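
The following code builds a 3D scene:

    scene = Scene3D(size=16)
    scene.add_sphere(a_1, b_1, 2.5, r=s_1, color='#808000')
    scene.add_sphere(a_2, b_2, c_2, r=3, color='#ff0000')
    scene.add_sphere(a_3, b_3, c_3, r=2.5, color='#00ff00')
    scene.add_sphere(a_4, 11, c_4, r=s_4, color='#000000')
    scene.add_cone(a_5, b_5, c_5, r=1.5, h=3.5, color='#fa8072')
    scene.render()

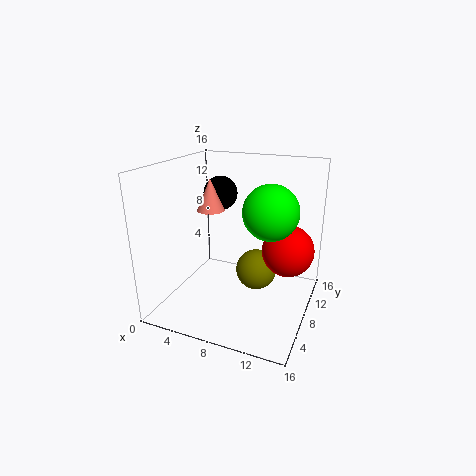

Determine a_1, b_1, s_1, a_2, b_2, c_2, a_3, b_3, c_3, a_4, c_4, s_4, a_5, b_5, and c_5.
a_1 = 9, b_1 = 11.5, s_1 = 2.5, a_2 = 13, b_2 = 11, c_2 = 6, a_3 = 13, b_3 = 3.5, c_3 = 13, a_4 = 4.5, c_4 = 12, s_4 = 2, a_5 = 5, b_5 = 7.5, c_5 = 11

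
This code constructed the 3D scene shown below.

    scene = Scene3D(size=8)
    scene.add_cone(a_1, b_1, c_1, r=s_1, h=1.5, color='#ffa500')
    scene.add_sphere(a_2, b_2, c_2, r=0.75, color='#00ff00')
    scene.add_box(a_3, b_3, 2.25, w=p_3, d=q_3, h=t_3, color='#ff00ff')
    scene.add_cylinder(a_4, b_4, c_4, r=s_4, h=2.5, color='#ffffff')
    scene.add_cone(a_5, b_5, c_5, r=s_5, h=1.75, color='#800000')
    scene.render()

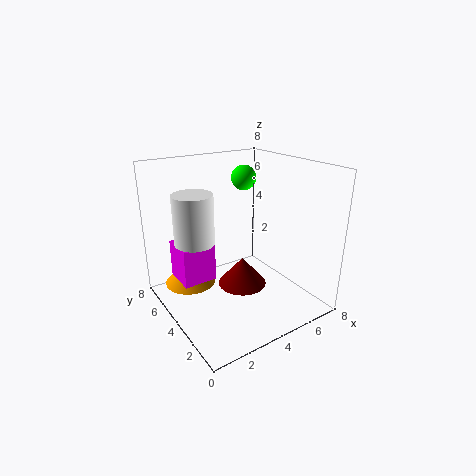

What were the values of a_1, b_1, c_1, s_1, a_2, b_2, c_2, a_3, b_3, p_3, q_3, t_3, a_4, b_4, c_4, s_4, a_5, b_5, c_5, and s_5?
a_1 = 2; b_1 = 6.25; c_1 = 0.75; s_1 = 1.5; a_2 = 5.75; b_2 = 6; c_2 = 6.75; a_3 = 0.5; b_3 = 3.5; p_3 = 1.75; q_3 = 1.75; t_3 = 2; a_4 = 1.25; b_4 = 3.75; c_4 = 4.5; s_4 = 1; a_5 = 5; b_5 = 5; c_5 = 0.25; s_5 = 1.5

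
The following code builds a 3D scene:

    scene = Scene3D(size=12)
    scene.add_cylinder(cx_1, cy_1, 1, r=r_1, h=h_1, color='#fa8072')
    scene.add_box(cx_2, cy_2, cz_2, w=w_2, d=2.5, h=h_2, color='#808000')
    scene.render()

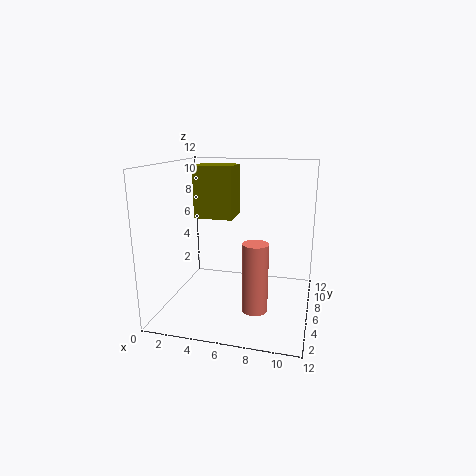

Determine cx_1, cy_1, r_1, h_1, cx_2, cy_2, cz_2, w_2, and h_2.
cx_1 = 8
cy_1 = 3.5
r_1 = 1
h_1 = 5.5
cx_2 = 3
cy_2 = 4
cz_2 = 8
w_2 = 3
h_2 = 4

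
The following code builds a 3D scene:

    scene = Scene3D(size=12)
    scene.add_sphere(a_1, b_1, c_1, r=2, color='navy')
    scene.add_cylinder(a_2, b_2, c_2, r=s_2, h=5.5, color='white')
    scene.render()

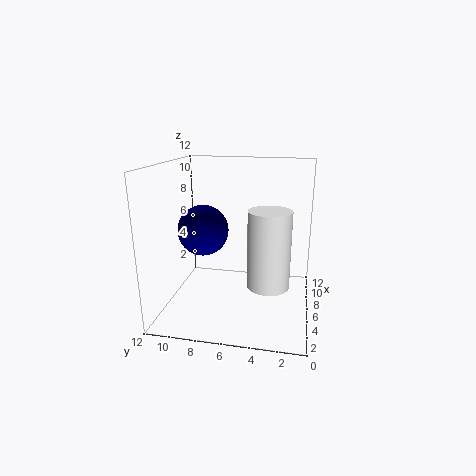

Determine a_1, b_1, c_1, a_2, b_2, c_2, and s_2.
a_1 = 4.5, b_1 = 8.5, c_1 = 7, a_2 = 2, b_2 = 3, c_2 = 4, s_2 = 1.5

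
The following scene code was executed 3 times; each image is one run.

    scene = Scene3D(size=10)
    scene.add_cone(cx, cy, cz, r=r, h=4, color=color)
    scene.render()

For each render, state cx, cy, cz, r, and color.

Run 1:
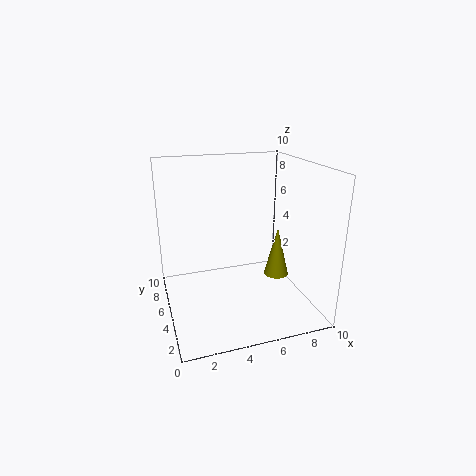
cx = 9, cy = 7, cz = 0.5, r = 1, color = 'olive'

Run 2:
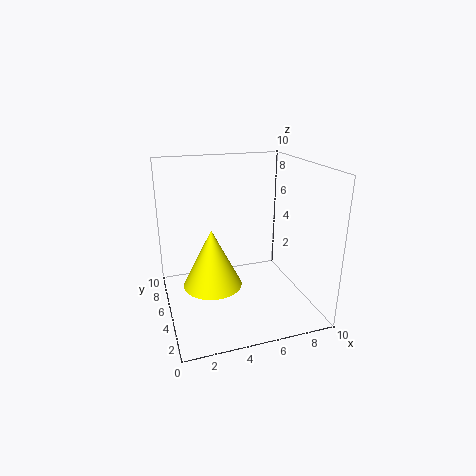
cx = 3, cy = 4.5, cz = 2, r = 2, color = 'yellow'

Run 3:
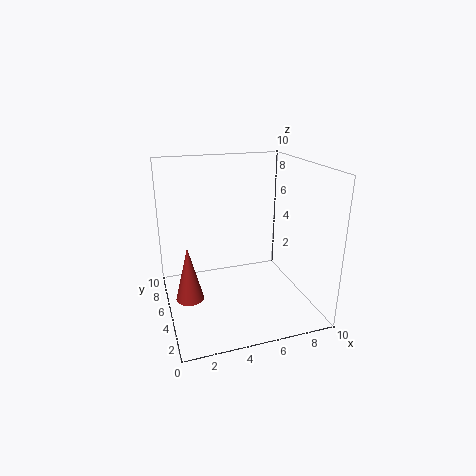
cx = 1.5, cy = 5.5, cz = 0.5, r = 1, color = 'brown'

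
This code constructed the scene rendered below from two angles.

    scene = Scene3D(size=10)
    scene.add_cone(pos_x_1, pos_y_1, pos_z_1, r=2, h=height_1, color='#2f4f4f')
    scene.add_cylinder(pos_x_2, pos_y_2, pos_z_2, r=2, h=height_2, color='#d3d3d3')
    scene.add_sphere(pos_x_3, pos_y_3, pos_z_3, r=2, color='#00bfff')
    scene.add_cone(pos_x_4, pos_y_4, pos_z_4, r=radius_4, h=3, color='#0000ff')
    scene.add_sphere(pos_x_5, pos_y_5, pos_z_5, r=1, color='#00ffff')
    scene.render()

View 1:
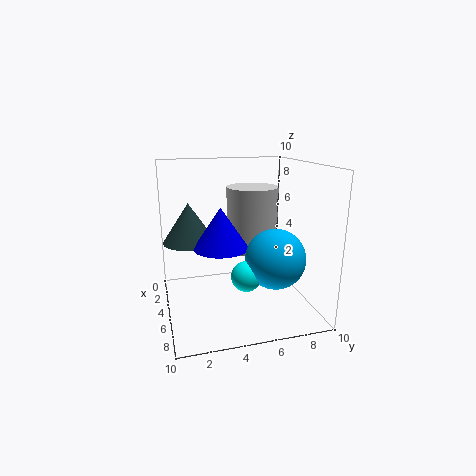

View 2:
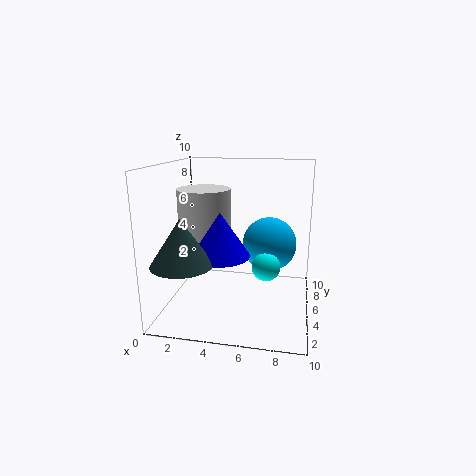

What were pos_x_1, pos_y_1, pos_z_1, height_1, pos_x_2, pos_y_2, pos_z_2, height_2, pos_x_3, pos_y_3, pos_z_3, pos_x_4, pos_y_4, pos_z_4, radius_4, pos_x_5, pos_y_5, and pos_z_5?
pos_x_1 = 2, pos_y_1 = 2, pos_z_1 = 4, height_1 = 3, pos_x_2 = 2, pos_y_2 = 7, pos_z_2 = 3, height_2 = 5, pos_x_3 = 7, pos_y_3 = 7, pos_z_3 = 4, pos_x_4 = 4, pos_y_4 = 4, pos_z_4 = 4, radius_4 = 2, pos_x_5 = 7, pos_y_5 = 5, pos_z_5 = 3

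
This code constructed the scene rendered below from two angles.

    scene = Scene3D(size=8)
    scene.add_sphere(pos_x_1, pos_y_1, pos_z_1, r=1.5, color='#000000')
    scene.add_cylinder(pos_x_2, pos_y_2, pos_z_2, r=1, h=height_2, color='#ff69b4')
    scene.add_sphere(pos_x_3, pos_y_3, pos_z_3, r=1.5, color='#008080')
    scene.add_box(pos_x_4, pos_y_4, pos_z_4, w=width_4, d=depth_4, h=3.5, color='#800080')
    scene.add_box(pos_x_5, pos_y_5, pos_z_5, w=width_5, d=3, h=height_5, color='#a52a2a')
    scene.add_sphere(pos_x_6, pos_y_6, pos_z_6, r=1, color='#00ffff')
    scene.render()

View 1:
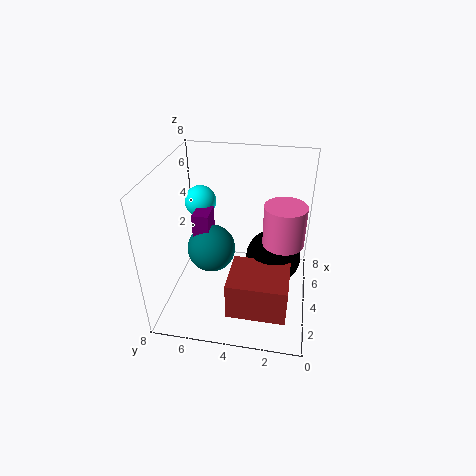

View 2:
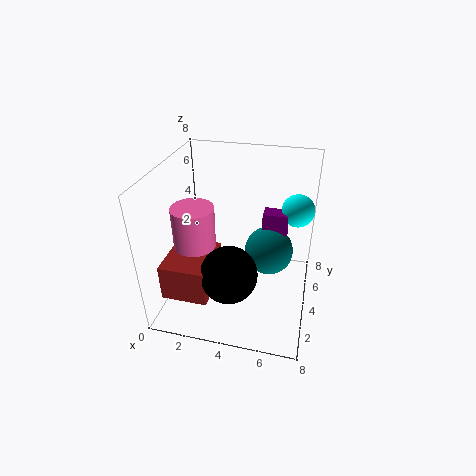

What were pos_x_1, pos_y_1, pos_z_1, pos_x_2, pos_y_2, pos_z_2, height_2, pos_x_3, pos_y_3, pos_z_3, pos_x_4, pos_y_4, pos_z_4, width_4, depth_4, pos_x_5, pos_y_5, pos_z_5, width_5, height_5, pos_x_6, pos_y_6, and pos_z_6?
pos_x_1 = 4, pos_y_1 = 2, pos_z_1 = 3, pos_x_2 = 2.5, pos_y_2 = 1.5, pos_z_2 = 5, height_2 = 2, pos_x_3 = 5.5, pos_y_3 = 6, pos_z_3 = 2, pos_x_4 = 5, pos_y_4 = 6, pos_z_4 = 1, width_4 = 1.5, depth_4 = 1, pos_x_5 = 0.5, pos_y_5 = 1, pos_z_5 = 1.5, width_5 = 2.5, height_5 = 2, pos_x_6 = 7, pos_y_6 = 7, pos_z_6 = 4.5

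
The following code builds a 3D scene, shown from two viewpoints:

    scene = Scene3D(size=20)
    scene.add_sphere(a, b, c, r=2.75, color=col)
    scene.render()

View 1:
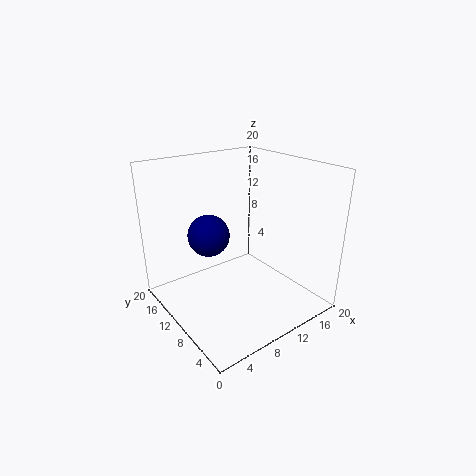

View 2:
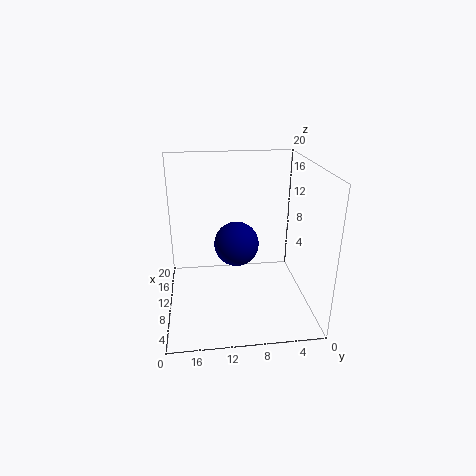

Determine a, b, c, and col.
a = 5.75, b = 10.75, c = 11.25, col = 'navy'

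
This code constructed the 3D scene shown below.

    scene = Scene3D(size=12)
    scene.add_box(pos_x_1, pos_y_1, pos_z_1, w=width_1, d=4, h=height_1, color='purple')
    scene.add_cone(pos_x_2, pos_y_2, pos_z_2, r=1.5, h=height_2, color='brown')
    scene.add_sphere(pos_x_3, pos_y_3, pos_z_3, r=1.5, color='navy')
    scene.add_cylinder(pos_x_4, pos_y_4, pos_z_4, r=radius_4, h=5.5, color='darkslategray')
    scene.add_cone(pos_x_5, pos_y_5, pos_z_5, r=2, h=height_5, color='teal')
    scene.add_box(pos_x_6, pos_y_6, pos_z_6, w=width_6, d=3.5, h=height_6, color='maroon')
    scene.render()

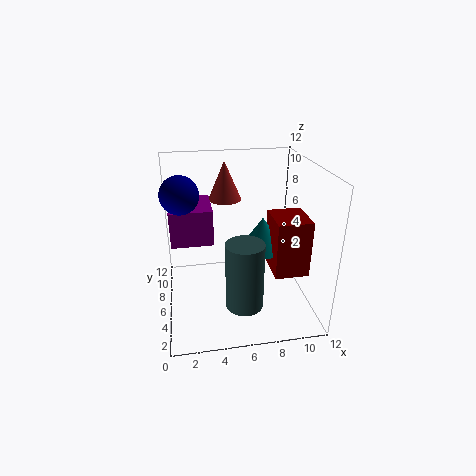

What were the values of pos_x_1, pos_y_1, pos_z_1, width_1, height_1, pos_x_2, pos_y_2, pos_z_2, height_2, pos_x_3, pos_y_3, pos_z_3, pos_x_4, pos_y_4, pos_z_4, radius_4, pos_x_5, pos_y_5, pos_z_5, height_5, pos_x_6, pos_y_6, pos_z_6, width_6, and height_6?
pos_x_1 = 0.5
pos_y_1 = 6
pos_z_1 = 5.5
width_1 = 3.5
height_1 = 3
pos_x_2 = 5.5
pos_y_2 = 10
pos_z_2 = 8
height_2 = 3.5
pos_x_3 = 1.5
pos_y_3 = 6
pos_z_3 = 10
pos_x_4 = 6
pos_y_4 = 3
pos_z_4 = 1.5
radius_4 = 1.5
pos_x_5 = 8.5
pos_y_5 = 7.5
pos_z_5 = 4
height_5 = 3
pos_x_6 = 9
pos_y_6 = 4.5
pos_z_6 = 2.5
width_6 = 3
height_6 = 5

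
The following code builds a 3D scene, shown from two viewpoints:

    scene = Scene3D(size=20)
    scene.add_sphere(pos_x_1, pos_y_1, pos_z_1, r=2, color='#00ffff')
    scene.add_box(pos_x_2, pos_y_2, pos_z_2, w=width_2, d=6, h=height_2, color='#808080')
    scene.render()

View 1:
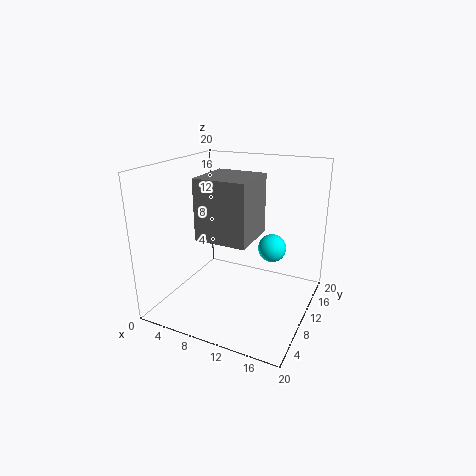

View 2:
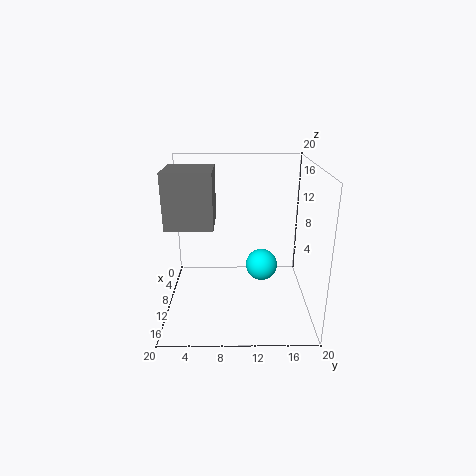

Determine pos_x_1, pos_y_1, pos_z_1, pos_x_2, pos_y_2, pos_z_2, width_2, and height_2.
pos_x_1 = 14
pos_y_1 = 13
pos_z_1 = 8
pos_x_2 = 9
pos_y_2 = 1
pos_z_2 = 13
width_2 = 6
height_2 = 7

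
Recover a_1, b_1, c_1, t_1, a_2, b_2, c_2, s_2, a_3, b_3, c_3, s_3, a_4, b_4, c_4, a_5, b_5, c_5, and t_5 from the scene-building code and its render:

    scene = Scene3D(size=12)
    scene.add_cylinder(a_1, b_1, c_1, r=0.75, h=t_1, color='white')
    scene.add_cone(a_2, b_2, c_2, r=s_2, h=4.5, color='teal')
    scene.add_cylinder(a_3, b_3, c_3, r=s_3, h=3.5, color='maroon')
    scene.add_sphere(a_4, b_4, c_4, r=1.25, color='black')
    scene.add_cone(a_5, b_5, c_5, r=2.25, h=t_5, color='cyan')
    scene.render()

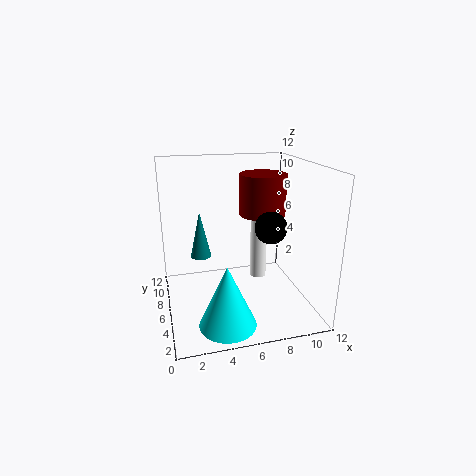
a_1 = 8.5, b_1 = 8, c_1 = 1.25, t_1 = 5.75, a_2 = 3.5, b_2 = 10.75, c_2 = 2.5, s_2 = 1, a_3 = 8.5, b_3 = 7.25, c_3 = 7.5, s_3 = 2, a_4 = 8, b_4 = 3.75, c_4 = 7.5, a_5 = 4.25, b_5 = 2.5, c_5 = 0.25, t_5 = 5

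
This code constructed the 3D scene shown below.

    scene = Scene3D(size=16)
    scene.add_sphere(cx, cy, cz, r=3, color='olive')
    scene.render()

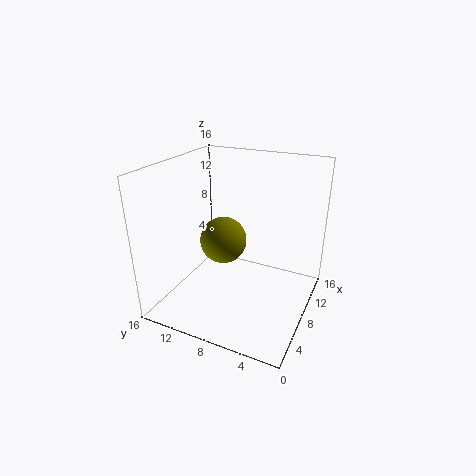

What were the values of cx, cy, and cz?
cx = 12, cy = 12, cz = 5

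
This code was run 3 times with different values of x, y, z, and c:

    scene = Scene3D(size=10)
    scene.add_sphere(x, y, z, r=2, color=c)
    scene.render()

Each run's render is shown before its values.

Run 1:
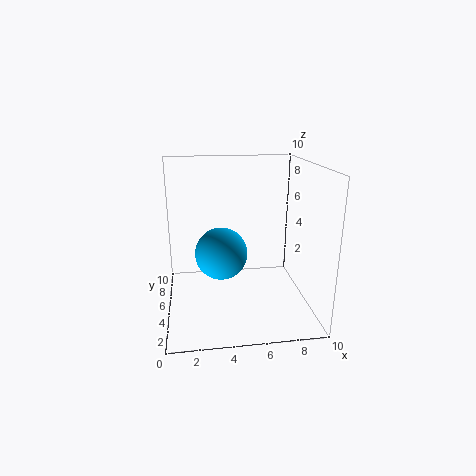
x = 4, y = 7, z = 3, c = 'deepskyblue'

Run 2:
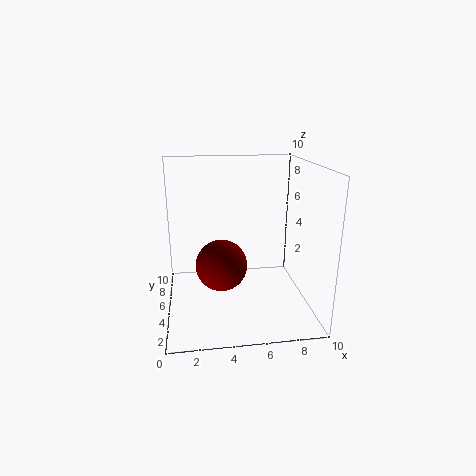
x = 4, y = 7, z = 2, c = 'maroon'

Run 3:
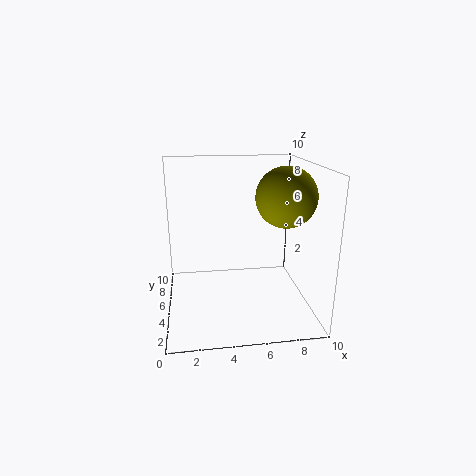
x = 8, y = 4, z = 8, c = 'olive'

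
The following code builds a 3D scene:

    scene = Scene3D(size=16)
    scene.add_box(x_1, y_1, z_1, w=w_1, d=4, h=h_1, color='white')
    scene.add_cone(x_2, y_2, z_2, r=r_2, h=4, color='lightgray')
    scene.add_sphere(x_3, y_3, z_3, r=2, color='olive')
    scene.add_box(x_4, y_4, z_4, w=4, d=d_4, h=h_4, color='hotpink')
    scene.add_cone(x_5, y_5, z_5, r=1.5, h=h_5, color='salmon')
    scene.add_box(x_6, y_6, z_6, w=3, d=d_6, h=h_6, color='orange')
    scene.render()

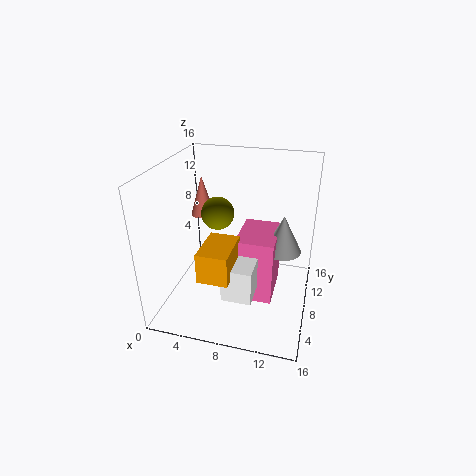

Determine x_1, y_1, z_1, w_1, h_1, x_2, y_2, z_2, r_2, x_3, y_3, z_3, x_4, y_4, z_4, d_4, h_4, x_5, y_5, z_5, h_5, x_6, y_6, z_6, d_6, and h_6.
x_1 = 8; y_1 = 1.5; z_1 = 4.5; w_1 = 3; h_1 = 3.5; x_2 = 13; y_2 = 7.5; z_2 = 7.5; r_2 = 2; x_3 = 4.5; y_3 = 11.5; z_3 = 9; x_4 = 8.5; y_4 = 4.5; z_4 = 2.5; d_4 = 5.5; h_4 = 7; x_5 = 2; y_5 = 13; z_5 = 8; h_5 = 5; x_6 = 6; y_6 = 0.5; z_6 = 7; d_6 = 4.5; h_6 = 3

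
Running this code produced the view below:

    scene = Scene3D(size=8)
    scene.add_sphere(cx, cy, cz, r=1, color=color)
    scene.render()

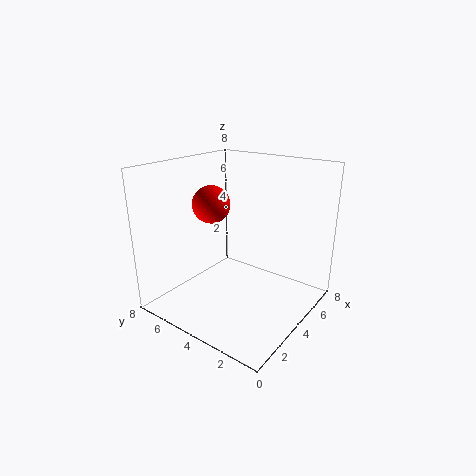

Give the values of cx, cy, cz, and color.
cx = 3, cy = 5, cz = 6, color = 'red'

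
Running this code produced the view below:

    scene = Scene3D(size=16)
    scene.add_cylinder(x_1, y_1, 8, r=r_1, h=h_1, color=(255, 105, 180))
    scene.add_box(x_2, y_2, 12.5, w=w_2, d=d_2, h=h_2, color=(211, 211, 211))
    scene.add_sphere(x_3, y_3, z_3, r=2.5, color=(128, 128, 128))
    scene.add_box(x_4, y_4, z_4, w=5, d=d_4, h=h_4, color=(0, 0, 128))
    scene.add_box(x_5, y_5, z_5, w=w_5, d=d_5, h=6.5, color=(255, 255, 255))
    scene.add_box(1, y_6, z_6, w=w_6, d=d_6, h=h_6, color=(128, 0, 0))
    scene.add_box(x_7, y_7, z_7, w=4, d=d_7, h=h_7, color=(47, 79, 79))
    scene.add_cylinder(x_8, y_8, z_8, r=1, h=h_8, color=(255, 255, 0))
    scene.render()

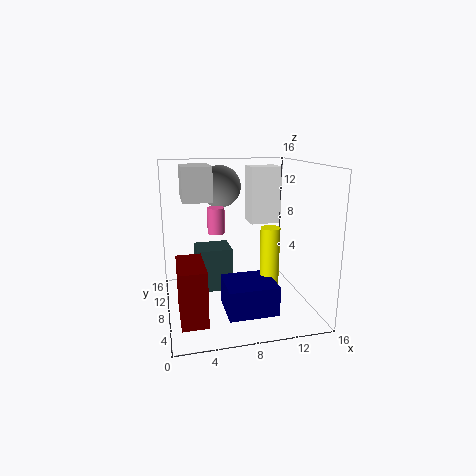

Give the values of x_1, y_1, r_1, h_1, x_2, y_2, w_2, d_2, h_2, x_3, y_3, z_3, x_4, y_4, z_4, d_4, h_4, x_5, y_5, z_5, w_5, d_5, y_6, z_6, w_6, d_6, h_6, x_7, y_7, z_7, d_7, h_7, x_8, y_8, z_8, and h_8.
x_1 = 6, y_1 = 10.5, r_1 = 1, h_1 = 3, x_2 = 2, y_2 = 6, w_2 = 3, d_2 = 4, h_2 = 3.5, x_3 = 7, y_3 = 13, z_3 = 13, x_4 = 5.5, y_4 = 1, z_4 = 2, d_4 = 4.5, h_4 = 3, x_5 = 10, y_5 = 9.5, z_5 = 9, w_5 = 3.5, d_5 = 3, y_6 = 0.5, z_6 = 2, w_6 = 2.5, d_6 = 5, h_6 = 5.5, x_7 = 3.5, y_7 = 8.5, z_7 = 1.5, d_7 = 3.5, h_7 = 5, x_8 = 10.5, y_8 = 4.5, z_8 = 3.5, h_8 = 6.5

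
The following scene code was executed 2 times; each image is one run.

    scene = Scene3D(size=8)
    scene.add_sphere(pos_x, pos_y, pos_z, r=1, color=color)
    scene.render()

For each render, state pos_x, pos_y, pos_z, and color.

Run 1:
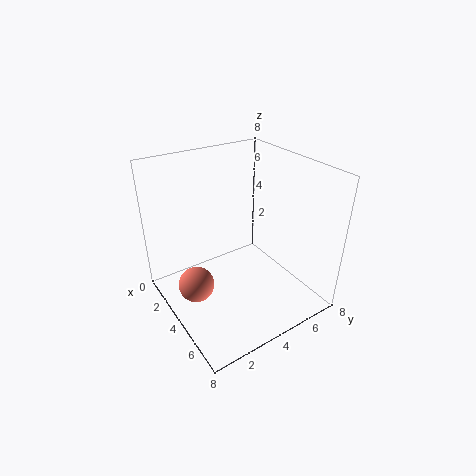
pos_x = 3.5; pos_y = 1.5; pos_z = 1.5; color = 'salmon'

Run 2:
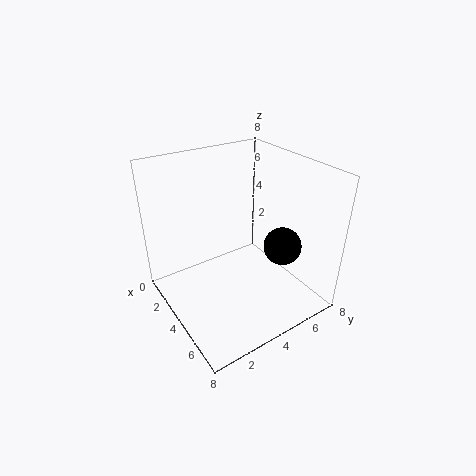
pos_x = 6; pos_y = 5.5; pos_z = 4; color = 'black'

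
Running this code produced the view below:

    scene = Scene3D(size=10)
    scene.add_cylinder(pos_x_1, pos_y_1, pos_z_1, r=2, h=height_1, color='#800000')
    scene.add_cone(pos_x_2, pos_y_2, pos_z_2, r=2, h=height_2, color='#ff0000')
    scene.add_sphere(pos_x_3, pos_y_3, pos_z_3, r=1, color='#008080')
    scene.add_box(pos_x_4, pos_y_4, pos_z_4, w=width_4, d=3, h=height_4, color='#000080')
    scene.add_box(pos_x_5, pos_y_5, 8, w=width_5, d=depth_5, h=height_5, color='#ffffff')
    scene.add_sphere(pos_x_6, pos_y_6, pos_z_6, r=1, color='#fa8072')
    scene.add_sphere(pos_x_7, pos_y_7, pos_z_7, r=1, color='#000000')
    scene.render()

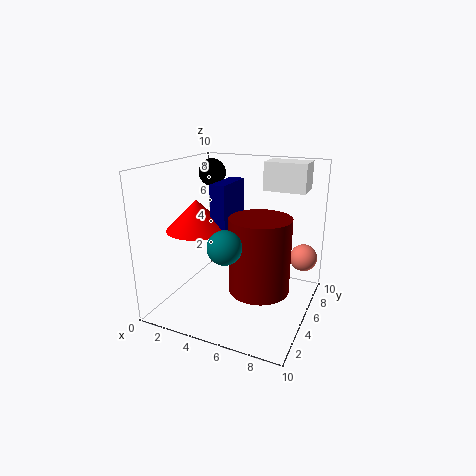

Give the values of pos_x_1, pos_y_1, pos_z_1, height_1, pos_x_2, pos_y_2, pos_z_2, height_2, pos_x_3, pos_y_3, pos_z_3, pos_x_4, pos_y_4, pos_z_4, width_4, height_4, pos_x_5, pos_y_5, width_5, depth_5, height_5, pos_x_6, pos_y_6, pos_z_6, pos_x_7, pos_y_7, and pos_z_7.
pos_x_1 = 7; pos_y_1 = 4; pos_z_1 = 2; height_1 = 5; pos_x_2 = 3; pos_y_2 = 3; pos_z_2 = 6; height_2 = 2; pos_x_3 = 6; pos_y_3 = 1; pos_z_3 = 6; pos_x_4 = 4; pos_y_4 = 3; pos_z_4 = 5; width_4 = 1; height_4 = 4; pos_x_5 = 6; pos_y_5 = 7; width_5 = 3; depth_5 = 2; height_5 = 2; pos_x_6 = 9; pos_y_6 = 8; pos_z_6 = 3; pos_x_7 = 2; pos_y_7 = 7; pos_z_7 = 9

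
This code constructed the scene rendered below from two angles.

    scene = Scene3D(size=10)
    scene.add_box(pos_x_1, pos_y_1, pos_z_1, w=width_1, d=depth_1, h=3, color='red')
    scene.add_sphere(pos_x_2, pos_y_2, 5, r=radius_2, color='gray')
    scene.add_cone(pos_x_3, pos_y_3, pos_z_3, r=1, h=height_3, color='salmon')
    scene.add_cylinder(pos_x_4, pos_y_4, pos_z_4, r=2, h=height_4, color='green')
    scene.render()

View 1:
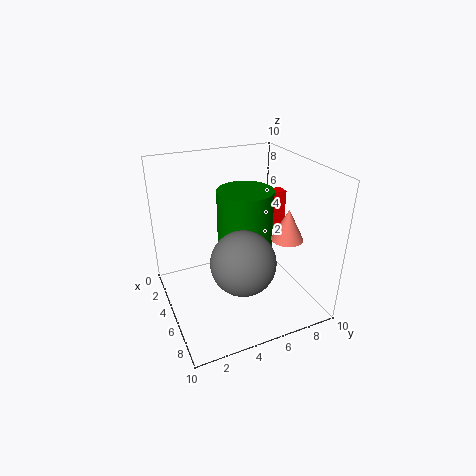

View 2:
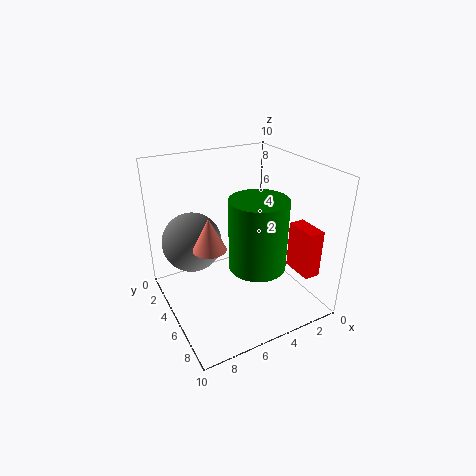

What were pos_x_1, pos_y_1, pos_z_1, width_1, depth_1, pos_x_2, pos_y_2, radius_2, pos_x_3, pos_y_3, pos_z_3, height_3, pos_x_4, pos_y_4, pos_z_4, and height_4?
pos_x_1 = 2
pos_y_1 = 8
pos_z_1 = 4
width_1 = 1
depth_1 = 2
pos_x_2 = 8
pos_y_2 = 4
radius_2 = 2
pos_x_3 = 8
pos_y_3 = 7
pos_z_3 = 6
height_3 = 2
pos_x_4 = 4
pos_y_4 = 6
pos_z_4 = 3
height_4 = 5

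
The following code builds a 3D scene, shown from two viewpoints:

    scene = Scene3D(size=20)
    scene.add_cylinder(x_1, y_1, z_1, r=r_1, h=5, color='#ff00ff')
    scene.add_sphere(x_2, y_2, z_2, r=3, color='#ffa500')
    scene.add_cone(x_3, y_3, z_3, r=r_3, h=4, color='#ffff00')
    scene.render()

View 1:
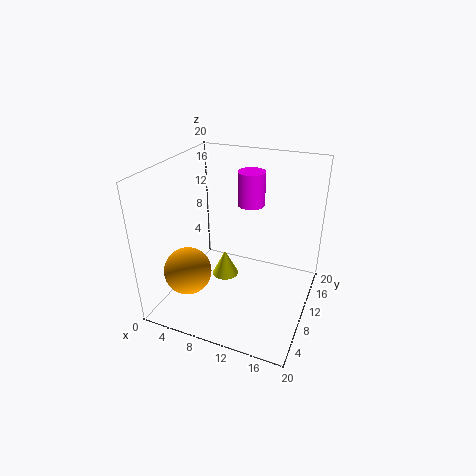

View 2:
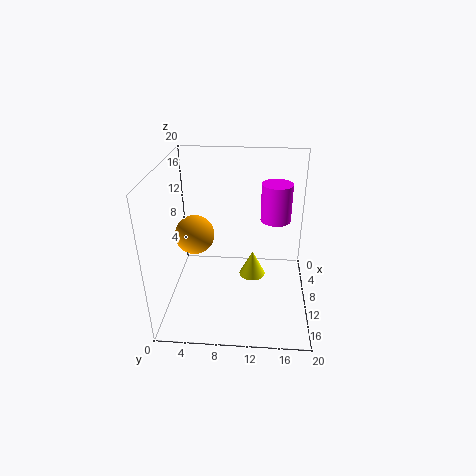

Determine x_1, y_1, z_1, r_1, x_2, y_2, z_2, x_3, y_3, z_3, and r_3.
x_1 = 10, y_1 = 15, z_1 = 13, r_1 = 2, x_2 = 6, y_2 = 3, z_2 = 8, x_3 = 7, y_3 = 12, z_3 = 2, r_3 = 2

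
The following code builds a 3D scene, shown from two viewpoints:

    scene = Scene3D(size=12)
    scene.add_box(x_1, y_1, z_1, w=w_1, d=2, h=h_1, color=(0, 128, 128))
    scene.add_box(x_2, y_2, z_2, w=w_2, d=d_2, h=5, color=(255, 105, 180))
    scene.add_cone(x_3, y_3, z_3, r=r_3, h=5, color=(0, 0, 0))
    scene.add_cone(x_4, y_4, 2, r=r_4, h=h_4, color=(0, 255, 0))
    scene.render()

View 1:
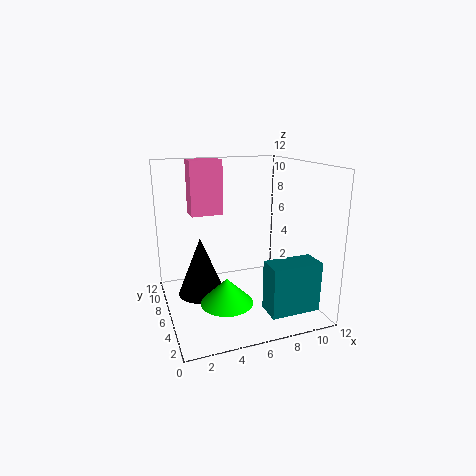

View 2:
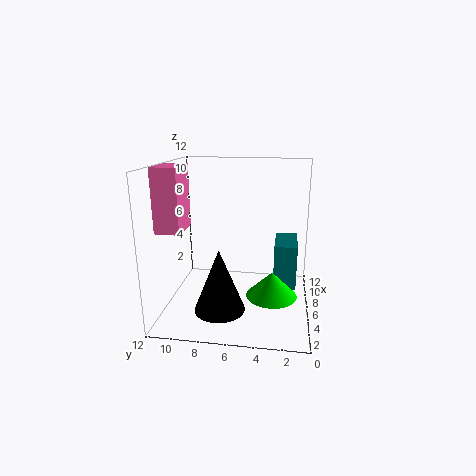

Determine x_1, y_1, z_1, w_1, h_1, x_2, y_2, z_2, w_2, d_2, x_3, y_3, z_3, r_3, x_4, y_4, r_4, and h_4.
x_1 = 7; y_1 = 1; z_1 = 1; w_1 = 4; h_1 = 4; x_2 = 3; y_2 = 10; z_2 = 7; w_2 = 3; d_2 = 2; x_3 = 3; y_3 = 7; z_3 = 1; r_3 = 2; x_4 = 4; y_4 = 3; r_4 = 2; h_4 = 2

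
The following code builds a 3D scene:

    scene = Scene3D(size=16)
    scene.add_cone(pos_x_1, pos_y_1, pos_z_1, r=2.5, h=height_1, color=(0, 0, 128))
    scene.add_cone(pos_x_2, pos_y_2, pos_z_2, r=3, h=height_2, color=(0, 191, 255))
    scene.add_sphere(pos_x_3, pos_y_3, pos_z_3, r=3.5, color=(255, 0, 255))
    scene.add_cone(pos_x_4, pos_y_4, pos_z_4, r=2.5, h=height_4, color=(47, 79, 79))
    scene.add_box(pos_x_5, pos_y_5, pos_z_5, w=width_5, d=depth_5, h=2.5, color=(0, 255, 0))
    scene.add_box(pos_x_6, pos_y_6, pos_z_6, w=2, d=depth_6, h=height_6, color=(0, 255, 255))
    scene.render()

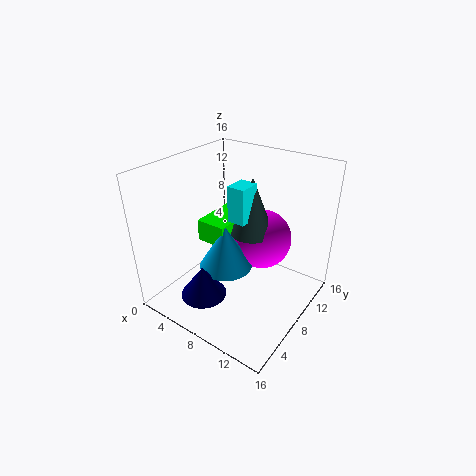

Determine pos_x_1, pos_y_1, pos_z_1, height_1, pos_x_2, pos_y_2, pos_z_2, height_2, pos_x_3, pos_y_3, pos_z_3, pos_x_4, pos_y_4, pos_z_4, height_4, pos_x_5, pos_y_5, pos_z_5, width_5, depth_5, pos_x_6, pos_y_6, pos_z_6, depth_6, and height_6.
pos_x_1 = 6.5
pos_y_1 = 3.5
pos_z_1 = 2.5
height_1 = 3.5
pos_x_2 = 7
pos_y_2 = 7
pos_z_2 = 4.5
height_2 = 5
pos_x_3 = 9
pos_y_3 = 11.5
pos_z_3 = 6.5
pos_x_4 = 8.5
pos_y_4 = 10
pos_z_4 = 8
height_4 = 6.5
pos_x_5 = 3.5
pos_y_5 = 6.5
pos_z_5 = 7
width_5 = 3.5
depth_5 = 5.5
pos_x_6 = 7
pos_y_6 = 7.5
pos_z_6 = 10
depth_6 = 2.5
height_6 = 4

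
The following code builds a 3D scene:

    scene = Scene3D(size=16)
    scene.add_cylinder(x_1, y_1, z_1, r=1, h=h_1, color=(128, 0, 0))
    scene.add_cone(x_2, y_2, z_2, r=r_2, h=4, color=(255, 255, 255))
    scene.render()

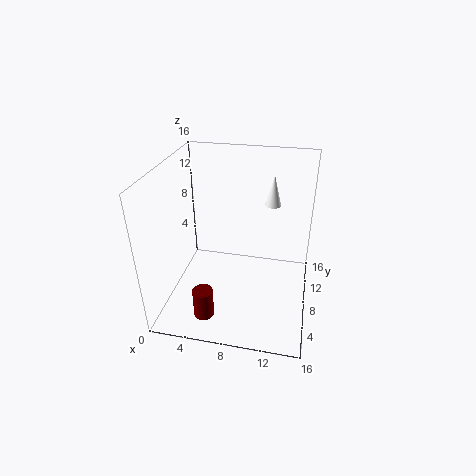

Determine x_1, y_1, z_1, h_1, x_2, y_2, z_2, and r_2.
x_1 = 6, y_1 = 1, z_1 = 3, h_1 = 3, x_2 = 11, y_2 = 15, z_2 = 9, r_2 = 1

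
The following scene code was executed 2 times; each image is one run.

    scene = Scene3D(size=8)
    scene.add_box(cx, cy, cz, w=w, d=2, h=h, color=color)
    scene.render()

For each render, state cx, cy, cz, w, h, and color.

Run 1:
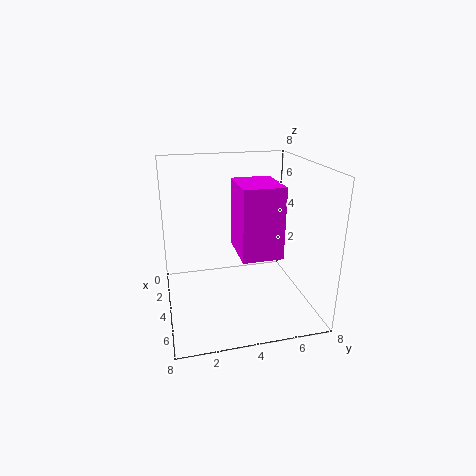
cx = 4.5, cy = 3.5, cz = 4, w = 2.5, h = 3.5, color = 'magenta'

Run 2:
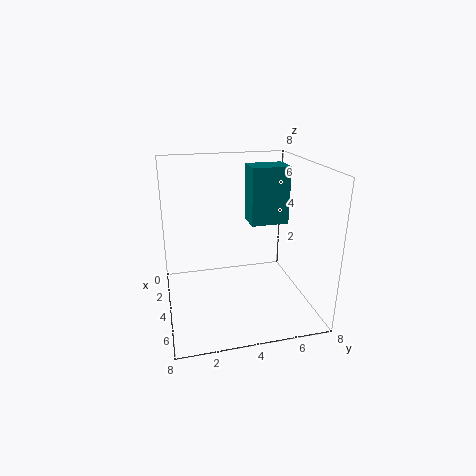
cx = 3.5, cy = 4.5, cz = 5, w = 1.5, h = 3, color = 'teal'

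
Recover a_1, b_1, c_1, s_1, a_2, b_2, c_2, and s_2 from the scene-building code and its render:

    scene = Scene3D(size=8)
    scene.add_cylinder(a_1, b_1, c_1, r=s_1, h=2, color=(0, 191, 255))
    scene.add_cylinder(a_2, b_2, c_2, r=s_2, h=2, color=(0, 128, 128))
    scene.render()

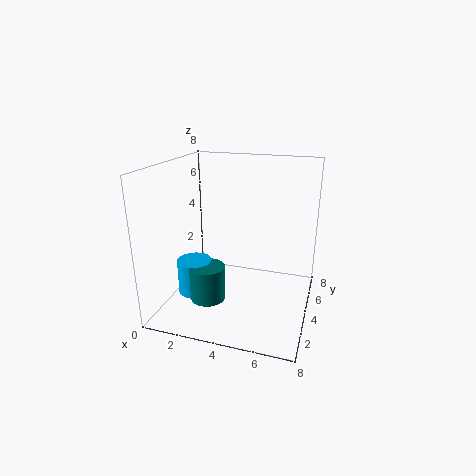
a_1 = 1.5; b_1 = 3.5; c_1 = 0.5; s_1 = 1; a_2 = 2.5; b_2 = 3; c_2 = 0.5; s_2 = 1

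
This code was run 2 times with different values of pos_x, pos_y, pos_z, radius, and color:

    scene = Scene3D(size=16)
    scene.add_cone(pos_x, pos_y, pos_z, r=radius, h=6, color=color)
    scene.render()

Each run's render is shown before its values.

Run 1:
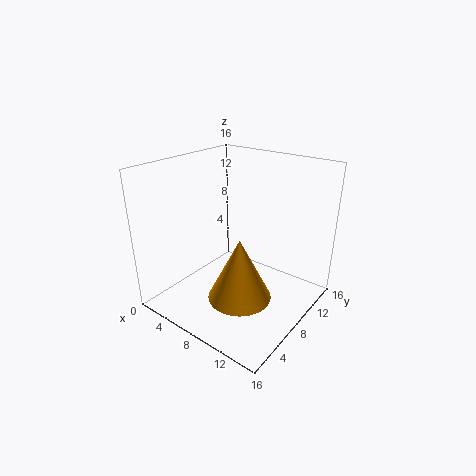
pos_x = 12; pos_y = 3; pos_z = 5; radius = 3; color = 'orange'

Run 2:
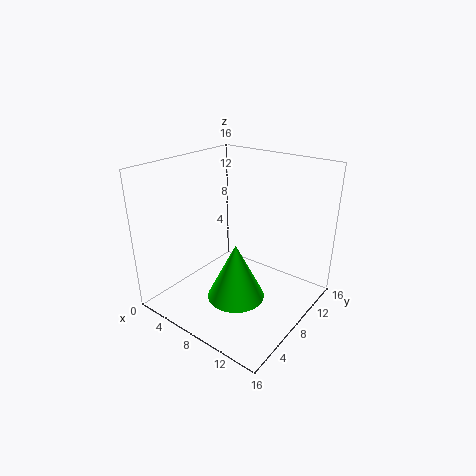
pos_x = 10; pos_y = 5; pos_z = 3; radius = 3; color = 'lime'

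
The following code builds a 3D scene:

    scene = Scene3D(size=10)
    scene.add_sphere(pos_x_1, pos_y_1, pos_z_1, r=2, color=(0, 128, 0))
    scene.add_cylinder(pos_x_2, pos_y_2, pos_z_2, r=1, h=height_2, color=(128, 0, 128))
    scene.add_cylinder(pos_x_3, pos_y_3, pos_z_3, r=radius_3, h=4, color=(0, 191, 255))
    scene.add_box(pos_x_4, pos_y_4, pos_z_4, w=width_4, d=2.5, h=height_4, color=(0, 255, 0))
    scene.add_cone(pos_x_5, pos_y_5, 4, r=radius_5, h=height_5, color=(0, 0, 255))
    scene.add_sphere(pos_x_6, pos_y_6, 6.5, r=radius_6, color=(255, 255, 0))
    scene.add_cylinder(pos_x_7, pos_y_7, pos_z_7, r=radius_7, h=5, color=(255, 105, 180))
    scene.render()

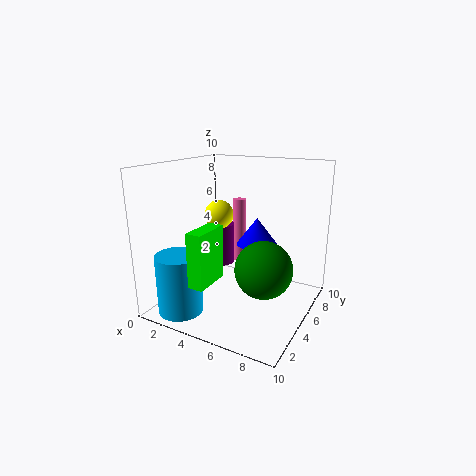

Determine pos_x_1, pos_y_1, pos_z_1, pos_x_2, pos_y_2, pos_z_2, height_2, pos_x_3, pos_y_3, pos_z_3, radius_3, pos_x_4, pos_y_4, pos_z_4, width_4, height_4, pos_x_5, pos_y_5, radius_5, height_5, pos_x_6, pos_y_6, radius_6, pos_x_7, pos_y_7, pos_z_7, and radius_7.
pos_x_1 = 7
pos_y_1 = 5
pos_z_1 = 3
pos_x_2 = 3
pos_y_2 = 6
pos_z_2 = 2.5
height_2 = 3
pos_x_3 = 2.5
pos_y_3 = 1.5
pos_z_3 = 0.5
radius_3 = 1.5
pos_x_4 = 4
pos_y_4 = 0.5
pos_z_4 = 3
width_4 = 1
height_4 = 3.5
pos_x_5 = 5.5
pos_y_5 = 7
radius_5 = 1.5
height_5 = 2
pos_x_6 = 3.5
pos_y_6 = 5
radius_6 = 1
pos_x_7 = 3.5
pos_y_7 = 8
pos_z_7 = 2
radius_7 = 0.5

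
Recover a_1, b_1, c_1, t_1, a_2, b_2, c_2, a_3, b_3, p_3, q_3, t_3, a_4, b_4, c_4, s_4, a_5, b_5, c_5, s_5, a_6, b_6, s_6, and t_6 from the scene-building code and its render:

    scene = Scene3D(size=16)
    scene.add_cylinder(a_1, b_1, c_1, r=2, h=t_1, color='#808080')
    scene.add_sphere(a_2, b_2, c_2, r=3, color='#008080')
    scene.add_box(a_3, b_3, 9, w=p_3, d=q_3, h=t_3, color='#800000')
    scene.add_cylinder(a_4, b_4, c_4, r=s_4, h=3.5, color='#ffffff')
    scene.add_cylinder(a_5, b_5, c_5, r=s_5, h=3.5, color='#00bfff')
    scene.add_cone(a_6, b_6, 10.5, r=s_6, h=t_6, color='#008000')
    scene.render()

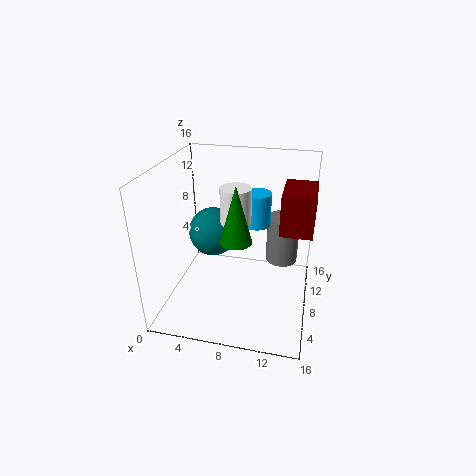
a_1 = 12.5
b_1 = 13.5
c_1 = 2.5
t_1 = 6
a_2 = 4
b_2 = 11.5
c_2 = 6.5
a_3 = 12.5
b_3 = 7.5
p_3 = 3.5
q_3 = 5.5
t_3 = 4.5
a_4 = 8.5
b_4 = 5
c_4 = 11.5
s_4 = 1.5
a_5 = 10
b_5 = 8
c_5 = 10
s_5 = 1.5
a_6 = 9
b_6 = 3
s_6 = 1.5
t_6 = 5.5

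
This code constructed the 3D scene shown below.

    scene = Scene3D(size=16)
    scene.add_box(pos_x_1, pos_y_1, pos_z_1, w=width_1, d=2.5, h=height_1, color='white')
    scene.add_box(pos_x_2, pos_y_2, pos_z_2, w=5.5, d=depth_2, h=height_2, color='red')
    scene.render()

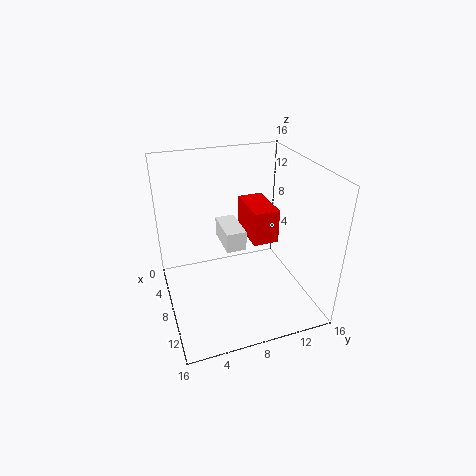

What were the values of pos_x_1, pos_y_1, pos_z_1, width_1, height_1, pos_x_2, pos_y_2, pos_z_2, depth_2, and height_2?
pos_x_1 = 0.5, pos_y_1 = 7.5, pos_z_1 = 4.5, width_1 = 5, height_1 = 2.5, pos_x_2 = 2.5, pos_y_2 = 10, pos_z_2 = 6.5, depth_2 = 3, height_2 = 4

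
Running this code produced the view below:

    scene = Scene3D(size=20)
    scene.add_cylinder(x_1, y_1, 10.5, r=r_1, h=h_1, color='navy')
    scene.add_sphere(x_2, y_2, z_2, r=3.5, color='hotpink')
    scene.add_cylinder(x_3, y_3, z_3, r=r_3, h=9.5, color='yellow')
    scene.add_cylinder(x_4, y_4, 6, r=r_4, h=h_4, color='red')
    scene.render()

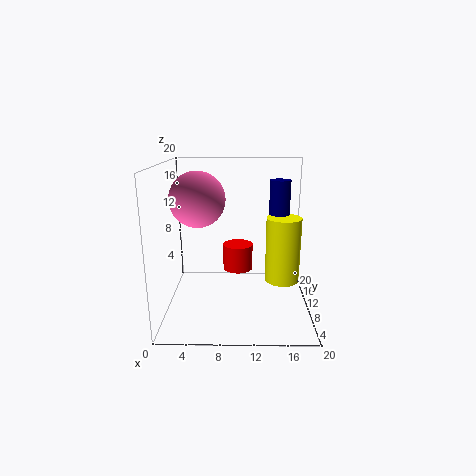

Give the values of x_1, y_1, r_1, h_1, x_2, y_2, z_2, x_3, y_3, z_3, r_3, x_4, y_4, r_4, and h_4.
x_1 = 16
y_1 = 13.5
r_1 = 1.5
h_1 = 7
x_2 = 5
y_2 = 7
z_2 = 16
x_3 = 16.5
y_3 = 11.5
z_3 = 3
r_3 = 2.5
x_4 = 10
y_4 = 9
r_4 = 2
h_4 = 3.5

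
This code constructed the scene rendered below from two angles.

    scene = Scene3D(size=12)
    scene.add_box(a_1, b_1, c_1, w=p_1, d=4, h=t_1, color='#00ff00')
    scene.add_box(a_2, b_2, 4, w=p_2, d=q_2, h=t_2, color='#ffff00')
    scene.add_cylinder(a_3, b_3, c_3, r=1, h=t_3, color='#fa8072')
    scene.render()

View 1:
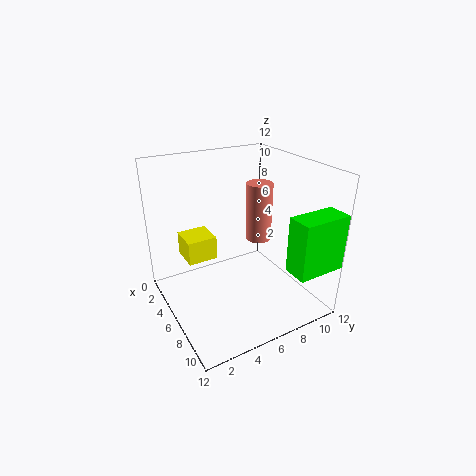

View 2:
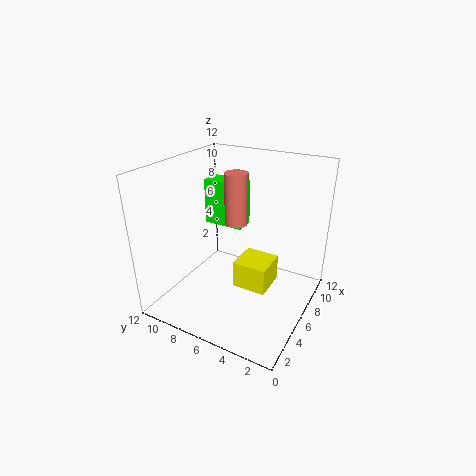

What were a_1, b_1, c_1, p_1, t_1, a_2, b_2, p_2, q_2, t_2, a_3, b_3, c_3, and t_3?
a_1 = 10; b_1 = 8; c_1 = 4.5; p_1 = 2; t_1 = 4.5; a_2 = 2.5; b_2 = 2; p_2 = 2.5; q_2 = 2.5; t_2 = 2; a_3 = 7.5; b_3 = 7; c_3 = 6.5; t_3 = 4.5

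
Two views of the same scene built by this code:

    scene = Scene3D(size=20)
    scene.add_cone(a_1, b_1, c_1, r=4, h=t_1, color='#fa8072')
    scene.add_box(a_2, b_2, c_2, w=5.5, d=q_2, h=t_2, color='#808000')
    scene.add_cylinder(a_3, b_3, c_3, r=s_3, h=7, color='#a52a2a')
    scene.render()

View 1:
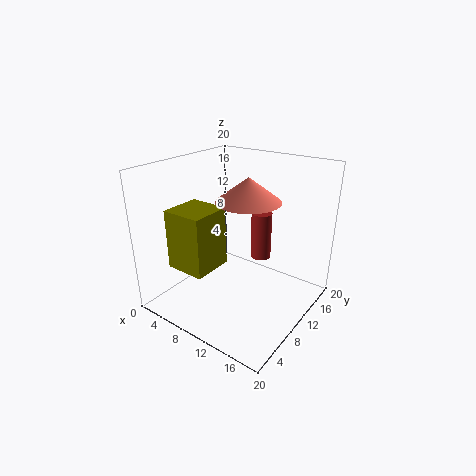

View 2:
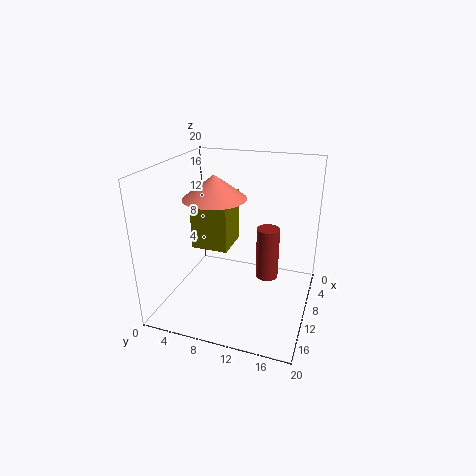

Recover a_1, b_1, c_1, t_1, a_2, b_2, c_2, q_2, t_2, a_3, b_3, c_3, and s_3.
a_1 = 13; b_1 = 8; c_1 = 16.5; t_1 = 3; a_2 = 4; b_2 = 2.5; c_2 = 7; q_2 = 5.5; t_2 = 8; a_3 = 11; b_3 = 14.5; c_3 = 5.5; s_3 = 1.5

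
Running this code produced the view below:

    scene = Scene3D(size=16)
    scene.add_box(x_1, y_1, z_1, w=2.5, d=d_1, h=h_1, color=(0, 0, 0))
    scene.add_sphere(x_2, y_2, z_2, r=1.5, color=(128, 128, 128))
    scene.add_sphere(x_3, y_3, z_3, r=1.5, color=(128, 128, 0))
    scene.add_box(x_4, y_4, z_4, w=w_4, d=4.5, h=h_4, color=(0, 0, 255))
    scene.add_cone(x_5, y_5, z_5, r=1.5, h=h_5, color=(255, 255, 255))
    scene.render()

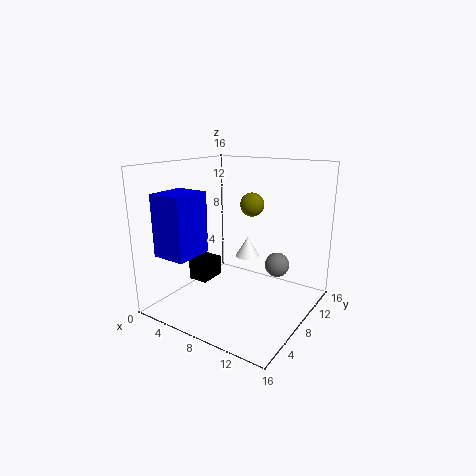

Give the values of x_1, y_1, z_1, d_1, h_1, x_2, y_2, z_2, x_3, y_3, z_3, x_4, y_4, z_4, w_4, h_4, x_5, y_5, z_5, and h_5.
x_1 = 0.5; y_1 = 8; z_1 = 1; d_1 = 3.5; h_1 = 2.5; x_2 = 10.5; y_2 = 13; z_2 = 3.5; x_3 = 6.5; y_3 = 13.5; z_3 = 10.5; x_4 = 0.5; y_4 = 2.5; z_4 = 6; w_4 = 4; h_4 = 7; x_5 = 6.5; y_5 = 12.5; z_5 = 4; h_5 = 2.5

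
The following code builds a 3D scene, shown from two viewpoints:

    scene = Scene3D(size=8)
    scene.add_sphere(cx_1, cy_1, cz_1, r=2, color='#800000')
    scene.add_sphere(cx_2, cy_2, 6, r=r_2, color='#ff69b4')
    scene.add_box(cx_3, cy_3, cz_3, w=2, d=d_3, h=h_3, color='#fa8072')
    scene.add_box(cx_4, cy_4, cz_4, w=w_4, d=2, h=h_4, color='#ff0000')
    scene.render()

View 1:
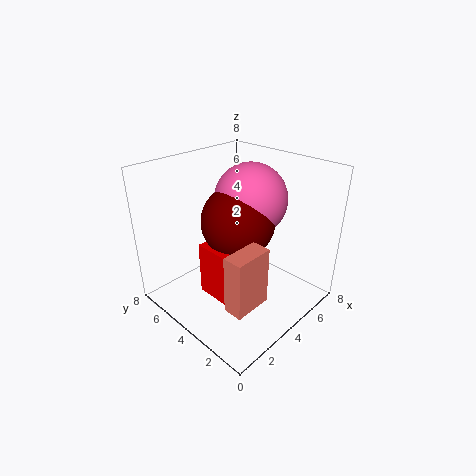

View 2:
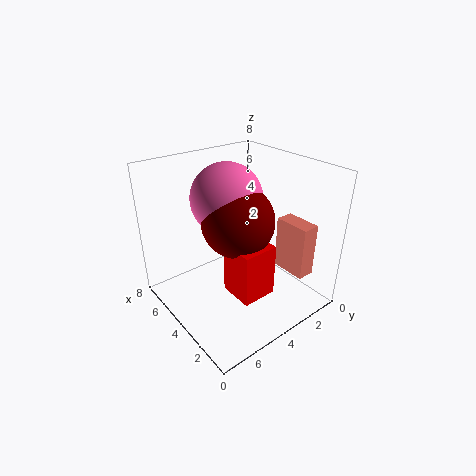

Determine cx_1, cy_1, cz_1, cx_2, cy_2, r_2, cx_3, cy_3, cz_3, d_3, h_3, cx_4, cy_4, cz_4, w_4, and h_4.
cx_1 = 4, cy_1 = 4, cz_1 = 5, cx_2 = 5, cy_2 = 4, r_2 = 2, cx_3 = 1, cy_3 = 1, cz_3 = 2, d_3 = 1, h_3 = 3, cx_4 = 2, cy_4 = 3, cz_4 = 1, w_4 = 2, h_4 = 3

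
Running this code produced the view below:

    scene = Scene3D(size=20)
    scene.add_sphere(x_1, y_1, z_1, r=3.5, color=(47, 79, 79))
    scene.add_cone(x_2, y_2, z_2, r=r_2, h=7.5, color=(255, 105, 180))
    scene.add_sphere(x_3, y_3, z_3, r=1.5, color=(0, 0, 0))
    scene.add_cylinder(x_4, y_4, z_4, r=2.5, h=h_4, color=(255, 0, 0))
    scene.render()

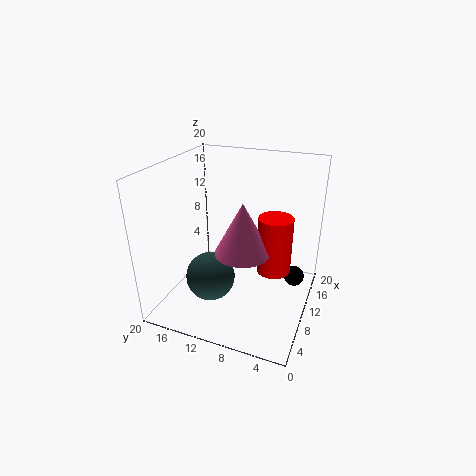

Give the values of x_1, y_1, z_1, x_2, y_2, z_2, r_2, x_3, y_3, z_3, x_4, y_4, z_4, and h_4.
x_1 = 8; y_1 = 13.5; z_1 = 4; x_2 = 10.5; y_2 = 9.5; z_2 = 7.5; r_2 = 4; x_3 = 14; y_3 = 2.5; z_3 = 3; x_4 = 13; y_4 = 5.5; z_4 = 4; h_4 = 8.5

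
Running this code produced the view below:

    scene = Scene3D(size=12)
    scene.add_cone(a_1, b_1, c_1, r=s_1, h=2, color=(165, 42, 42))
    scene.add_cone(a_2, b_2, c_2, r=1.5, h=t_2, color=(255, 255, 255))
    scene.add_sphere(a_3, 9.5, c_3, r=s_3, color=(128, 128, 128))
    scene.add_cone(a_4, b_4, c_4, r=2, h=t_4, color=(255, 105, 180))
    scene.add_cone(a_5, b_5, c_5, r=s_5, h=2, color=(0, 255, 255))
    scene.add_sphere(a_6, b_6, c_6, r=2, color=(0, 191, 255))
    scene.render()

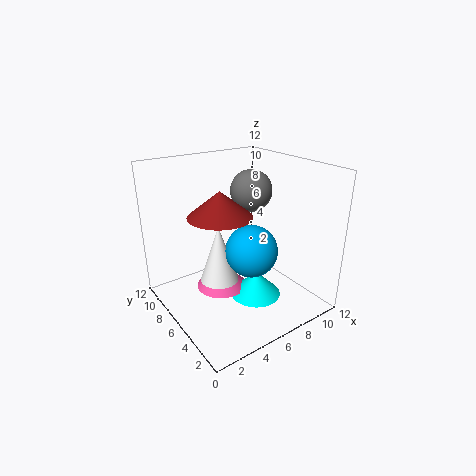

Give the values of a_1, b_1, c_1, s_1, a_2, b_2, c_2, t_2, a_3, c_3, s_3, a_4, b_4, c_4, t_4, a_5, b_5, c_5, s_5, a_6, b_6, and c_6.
a_1 = 4
b_1 = 5.5
c_1 = 8.5
s_1 = 2.5
a_2 = 3.5
b_2 = 5
c_2 = 3.5
t_2 = 4.5
a_3 = 10
c_3 = 8.5
s_3 = 2
a_4 = 4
b_4 = 5.5
c_4 = 2.5
t_4 = 2
a_5 = 6
b_5 = 3.5
c_5 = 2
s_5 = 2
a_6 = 5.5
b_6 = 3.5
c_6 = 6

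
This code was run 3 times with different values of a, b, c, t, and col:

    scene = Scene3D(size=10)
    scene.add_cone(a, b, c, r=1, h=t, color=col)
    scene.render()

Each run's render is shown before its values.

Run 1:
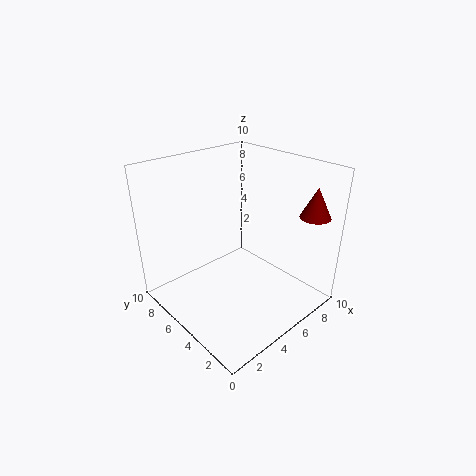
a = 8
b = 1
c = 7
t = 2
col = 'maroon'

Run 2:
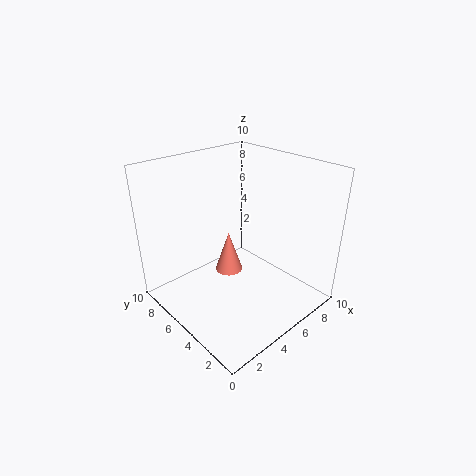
a = 5
b = 6
c = 2
t = 3
col = 'salmon'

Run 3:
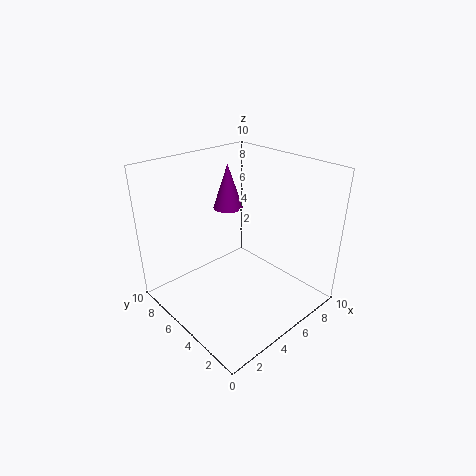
a = 5
b = 6
c = 7
t = 3
col = 'purple'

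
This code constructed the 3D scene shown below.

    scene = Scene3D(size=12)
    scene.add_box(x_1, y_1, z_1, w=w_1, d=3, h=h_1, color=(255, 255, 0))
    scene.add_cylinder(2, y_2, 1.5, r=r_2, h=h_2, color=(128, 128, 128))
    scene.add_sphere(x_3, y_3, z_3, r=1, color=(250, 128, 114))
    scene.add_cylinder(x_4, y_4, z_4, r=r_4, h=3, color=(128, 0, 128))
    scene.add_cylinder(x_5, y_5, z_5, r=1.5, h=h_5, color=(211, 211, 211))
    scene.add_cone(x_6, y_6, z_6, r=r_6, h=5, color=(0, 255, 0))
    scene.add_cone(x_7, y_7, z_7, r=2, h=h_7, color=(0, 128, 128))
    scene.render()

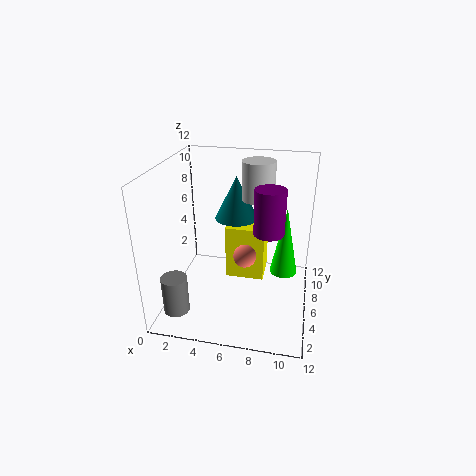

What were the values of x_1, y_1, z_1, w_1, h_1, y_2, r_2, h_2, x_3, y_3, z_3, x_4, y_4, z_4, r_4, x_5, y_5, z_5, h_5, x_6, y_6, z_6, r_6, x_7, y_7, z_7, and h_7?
x_1 = 4.5
y_1 = 7.5
z_1 = 1
w_1 = 3.5
h_1 = 5
y_2 = 1.5
r_2 = 1
h_2 = 3
x_3 = 6.5
y_3 = 6.5
z_3 = 4
x_4 = 9
y_4 = 1.5
z_4 = 9
r_4 = 1
x_5 = 7
y_5 = 10
z_5 = 8
h_5 = 3.5
x_6 = 10
y_6 = 3.5
z_6 = 5
r_6 = 1
x_7 = 5
y_7 = 10
z_7 = 6
h_7 = 4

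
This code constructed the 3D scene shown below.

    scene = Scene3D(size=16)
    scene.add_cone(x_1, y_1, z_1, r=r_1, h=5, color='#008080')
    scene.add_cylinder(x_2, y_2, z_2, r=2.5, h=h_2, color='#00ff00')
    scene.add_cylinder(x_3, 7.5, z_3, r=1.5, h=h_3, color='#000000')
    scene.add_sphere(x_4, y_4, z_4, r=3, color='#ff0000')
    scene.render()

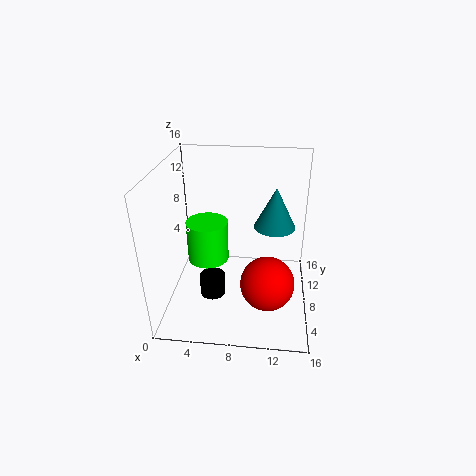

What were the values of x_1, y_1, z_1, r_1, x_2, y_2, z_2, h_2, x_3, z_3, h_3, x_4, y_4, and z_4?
x_1 = 12
y_1 = 12
z_1 = 7.5
r_1 = 2.5
x_2 = 4
y_2 = 10.5
z_2 = 3.5
h_2 = 5
x_3 = 5
z_3 = 0.5
h_3 = 2.5
x_4 = 11.5
y_4 = 6
z_4 = 3.5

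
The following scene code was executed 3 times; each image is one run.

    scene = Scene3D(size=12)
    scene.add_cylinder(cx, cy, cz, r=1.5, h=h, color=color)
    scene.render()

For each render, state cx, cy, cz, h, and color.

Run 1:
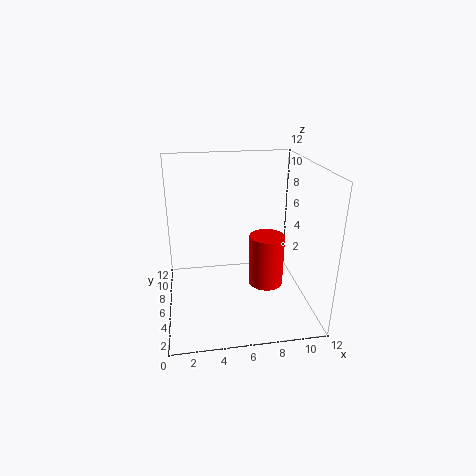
cx = 8.5; cy = 6; cz = 1.5; h = 4.5; color = 'red'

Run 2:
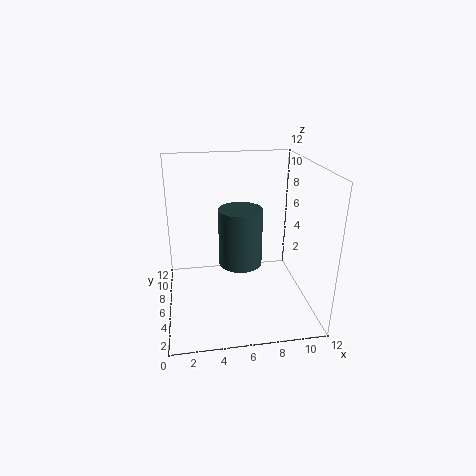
cx = 5.5; cy = 2; cz = 6; h = 4; color = 'darkslategray'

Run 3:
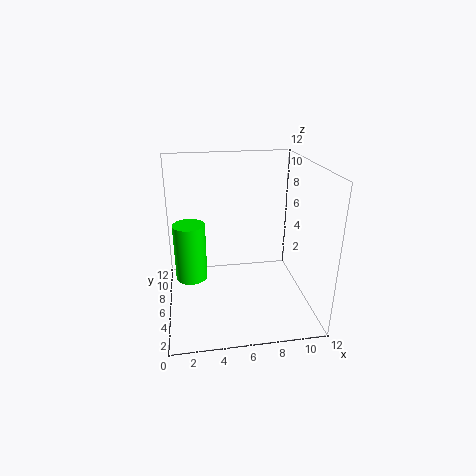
cx = 2; cy = 9.5; cz = 0.5; h = 5.5; color = 'lime'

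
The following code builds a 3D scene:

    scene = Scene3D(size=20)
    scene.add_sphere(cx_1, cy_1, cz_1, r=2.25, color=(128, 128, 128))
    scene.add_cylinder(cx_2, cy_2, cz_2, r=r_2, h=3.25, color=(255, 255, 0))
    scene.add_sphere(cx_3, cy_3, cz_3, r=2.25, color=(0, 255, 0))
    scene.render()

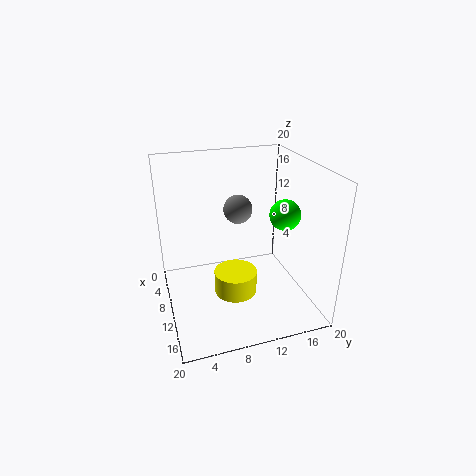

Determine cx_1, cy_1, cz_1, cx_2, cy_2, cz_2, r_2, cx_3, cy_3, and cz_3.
cx_1 = 3.75, cy_1 = 12, cz_1 = 11.5, cx_2 = 11.25, cy_2 = 9.25, cz_2 = 2.25, r_2 = 3, cx_3 = 9.5, cy_3 = 17.25, cz_3 = 12.25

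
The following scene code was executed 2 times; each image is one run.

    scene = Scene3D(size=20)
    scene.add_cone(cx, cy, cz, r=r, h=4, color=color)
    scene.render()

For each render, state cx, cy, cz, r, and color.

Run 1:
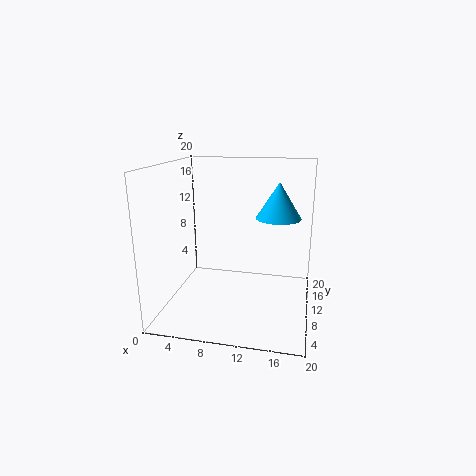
cx = 16; cy = 3.5; cz = 15; r = 2.5; color = 'deepskyblue'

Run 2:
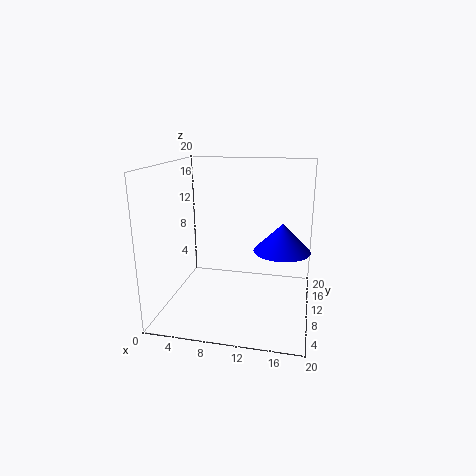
cx = 16; cy = 11.5; cz = 8; r = 4; color = 'blue'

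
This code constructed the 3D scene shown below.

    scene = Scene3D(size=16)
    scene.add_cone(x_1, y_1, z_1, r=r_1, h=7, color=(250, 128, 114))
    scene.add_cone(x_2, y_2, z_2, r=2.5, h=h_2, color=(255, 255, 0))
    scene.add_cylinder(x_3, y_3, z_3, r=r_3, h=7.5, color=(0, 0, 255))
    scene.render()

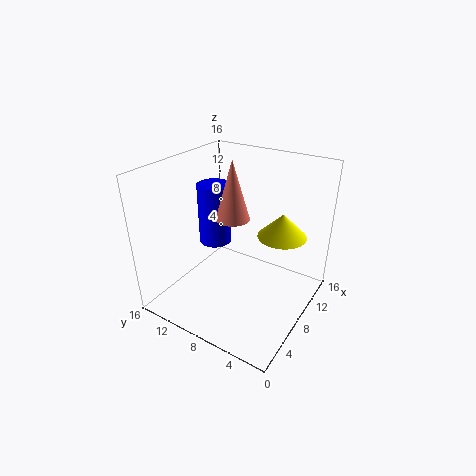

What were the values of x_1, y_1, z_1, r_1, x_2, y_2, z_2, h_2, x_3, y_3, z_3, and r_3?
x_1 = 10
y_1 = 10
z_1 = 9
r_1 = 2
x_2 = 8.5
y_2 = 3
z_2 = 9.5
h_2 = 2.5
x_3 = 10.5
y_3 = 13
z_3 = 5
r_3 = 2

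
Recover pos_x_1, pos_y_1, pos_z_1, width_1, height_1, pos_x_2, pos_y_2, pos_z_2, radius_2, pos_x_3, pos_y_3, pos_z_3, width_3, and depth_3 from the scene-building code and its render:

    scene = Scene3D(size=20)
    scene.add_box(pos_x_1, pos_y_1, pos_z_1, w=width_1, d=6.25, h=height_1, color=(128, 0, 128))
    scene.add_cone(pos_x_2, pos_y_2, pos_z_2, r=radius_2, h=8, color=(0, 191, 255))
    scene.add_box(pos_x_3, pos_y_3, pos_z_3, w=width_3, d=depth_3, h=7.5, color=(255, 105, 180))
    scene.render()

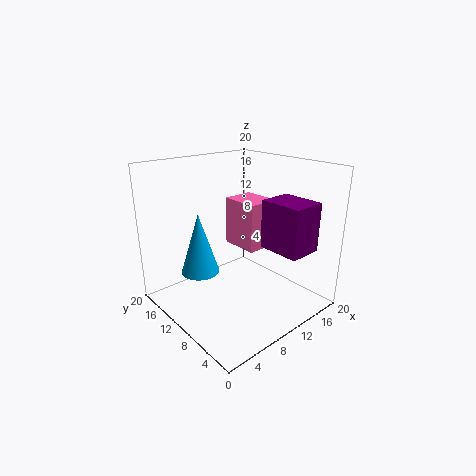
pos_x_1 = 13.5, pos_y_1 = 2.75, pos_z_1 = 8, width_1 = 5, height_1 = 7, pos_x_2 = 4.25, pos_y_2 = 11, pos_z_2 = 6.5, radius_2 = 2.5, pos_x_3 = 13.75, pos_y_3 = 11.25, pos_z_3 = 6, width_3 = 5, depth_3 = 6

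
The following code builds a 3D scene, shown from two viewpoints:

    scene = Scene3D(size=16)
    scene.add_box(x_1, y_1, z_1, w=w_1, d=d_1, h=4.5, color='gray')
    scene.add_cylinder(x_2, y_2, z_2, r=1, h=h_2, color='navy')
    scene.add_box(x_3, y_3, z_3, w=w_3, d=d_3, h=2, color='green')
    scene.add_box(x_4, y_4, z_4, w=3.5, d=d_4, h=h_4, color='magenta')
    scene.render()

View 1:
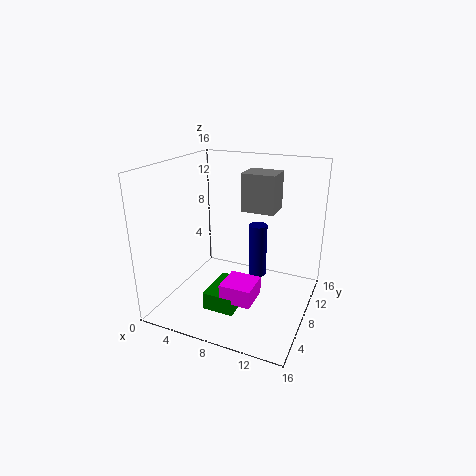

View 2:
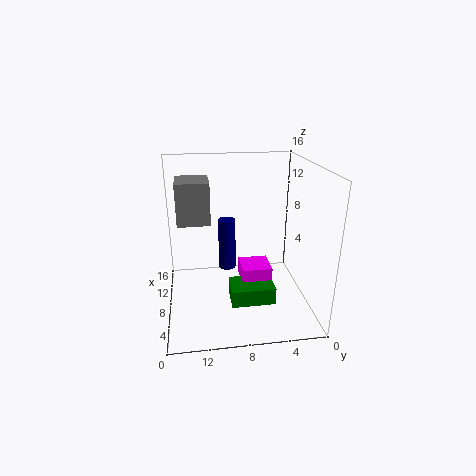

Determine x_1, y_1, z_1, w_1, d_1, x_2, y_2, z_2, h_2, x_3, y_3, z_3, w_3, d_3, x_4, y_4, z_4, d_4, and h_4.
x_1 = 7; y_1 = 11; z_1 = 10; w_1 = 4; d_1 = 3.5; x_2 = 10; y_2 = 9; z_2 = 3.5; h_2 = 6; x_3 = 5.5; y_3 = 4; z_3 = 0.5; w_3 = 3.5; d_3 = 5; x_4 = 7.5; y_4 = 4; z_4 = 2; d_4 = 3.5; h_4 = 2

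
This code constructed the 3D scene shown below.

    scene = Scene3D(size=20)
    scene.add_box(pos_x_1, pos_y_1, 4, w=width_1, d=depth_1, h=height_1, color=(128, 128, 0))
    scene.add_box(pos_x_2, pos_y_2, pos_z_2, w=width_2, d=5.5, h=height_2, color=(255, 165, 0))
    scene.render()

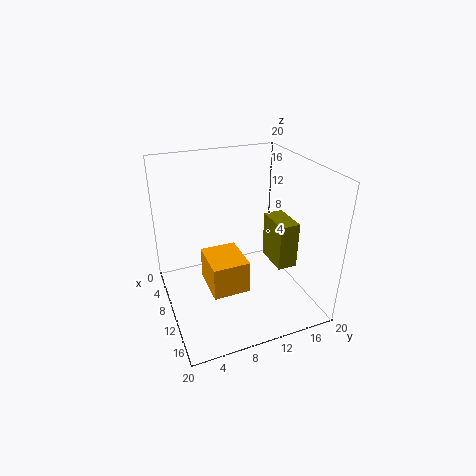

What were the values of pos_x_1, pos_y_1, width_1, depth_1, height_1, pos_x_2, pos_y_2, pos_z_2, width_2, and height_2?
pos_x_1 = 6, pos_y_1 = 16, width_1 = 5.5, depth_1 = 3, height_1 = 7, pos_x_2 = 4.5, pos_y_2 = 6, pos_z_2 = 1, width_2 = 6.5, height_2 = 5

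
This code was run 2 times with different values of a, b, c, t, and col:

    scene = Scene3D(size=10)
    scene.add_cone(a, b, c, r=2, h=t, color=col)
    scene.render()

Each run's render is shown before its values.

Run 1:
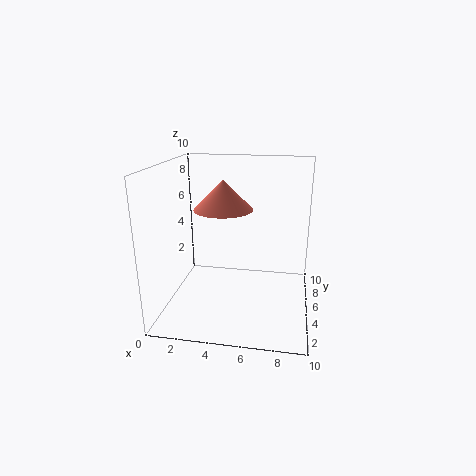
a = 4
b = 5
c = 7
t = 2
col = 'salmon'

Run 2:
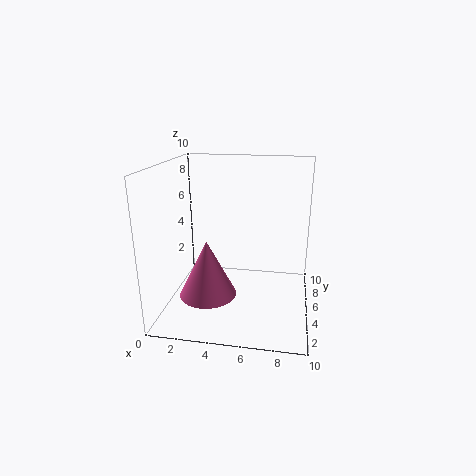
a = 3
b = 4
c = 1
t = 4
col = 'hotpink'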